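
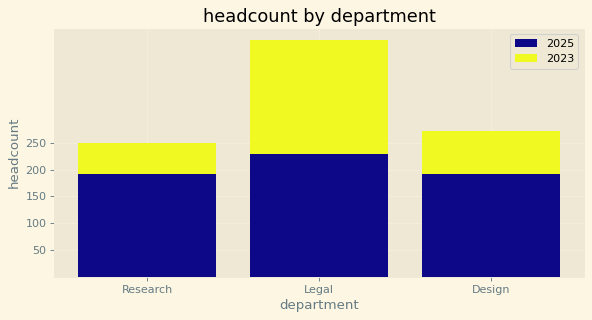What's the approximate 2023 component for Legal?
2023 top ≈ 450, bottom ≈ 250; segment ≈ 200.

≈ 200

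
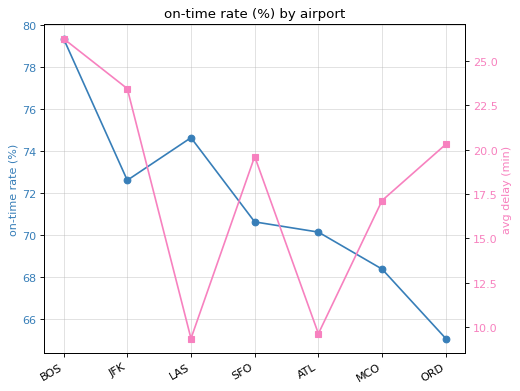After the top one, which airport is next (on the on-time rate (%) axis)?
Top 3 (on the on-time rate (%) axis): BOS ≈ 80, LAS ≈ 74, JFK ≈ 72.

LAS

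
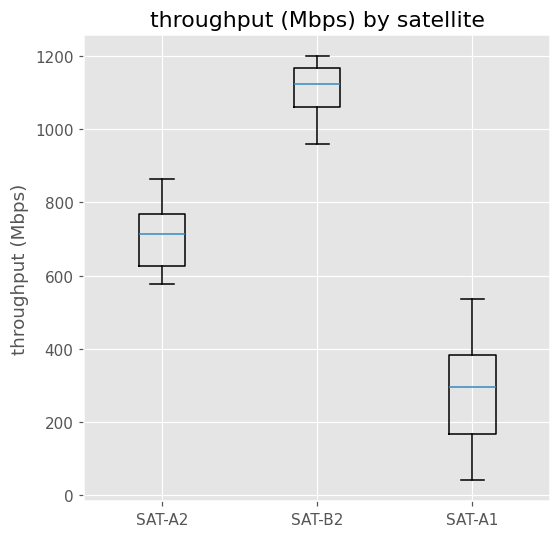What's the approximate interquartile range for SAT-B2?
Q3 ≈ 1200, Q1 ≈ 1100; IQR ≈ 100.

≈ 100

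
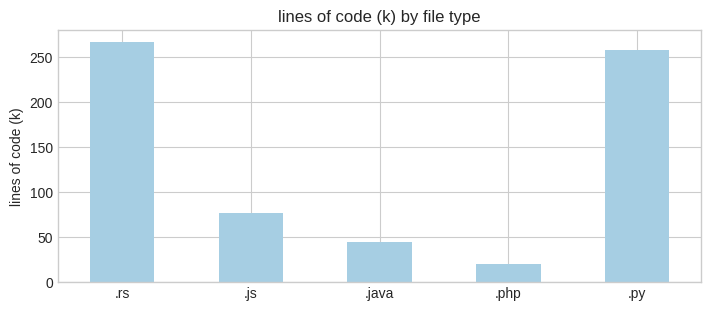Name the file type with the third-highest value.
.js

Top 4: .rs ≈ 275, .py ≈ 250, .js ≈ 75, .java ≈ 50.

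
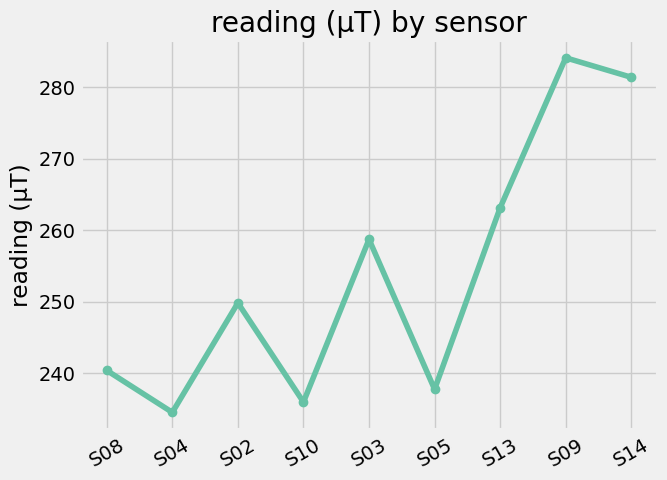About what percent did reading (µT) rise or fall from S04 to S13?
S04 ≈ 235, S13 ≈ 265; (265 − 235) / 235 ≈ +12.8%.

≈ +12.8%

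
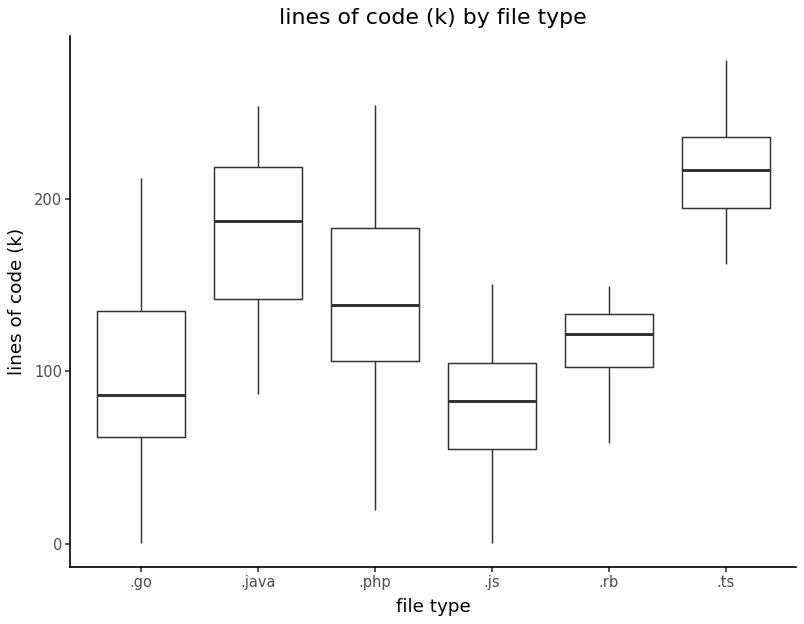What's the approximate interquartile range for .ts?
Q3 ≈ 240, Q1 ≈ 200; IQR ≈ 40.

≈ 40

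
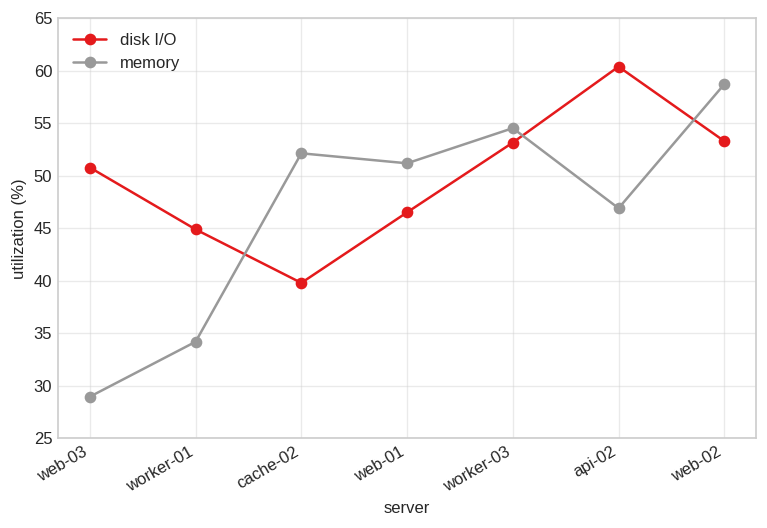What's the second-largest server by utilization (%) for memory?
worker-03

Top 3 for memory: web-02 ≈ 60, worker-03 ≈ 55, cache-02 ≈ 50.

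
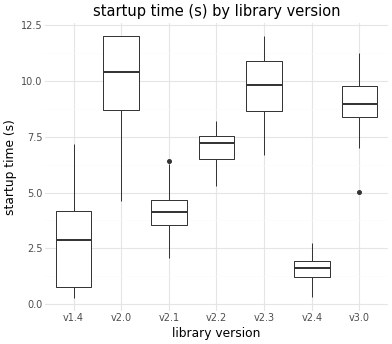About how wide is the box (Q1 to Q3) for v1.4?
≈ 3

Q3 ≈ 4, Q1 ≈ 1; IQR ≈ 3.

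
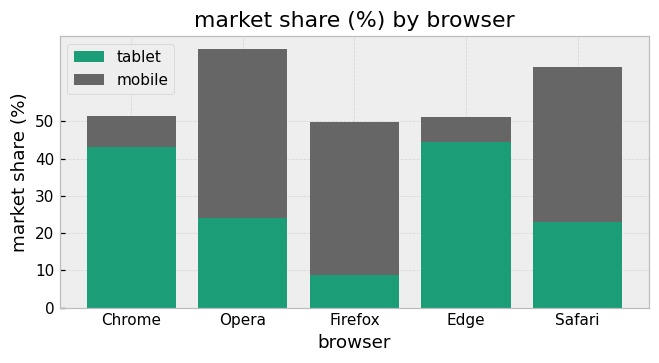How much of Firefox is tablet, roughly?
≈ 10

tablet top ≈ 10, bottom ≈ 0; segment ≈ 10.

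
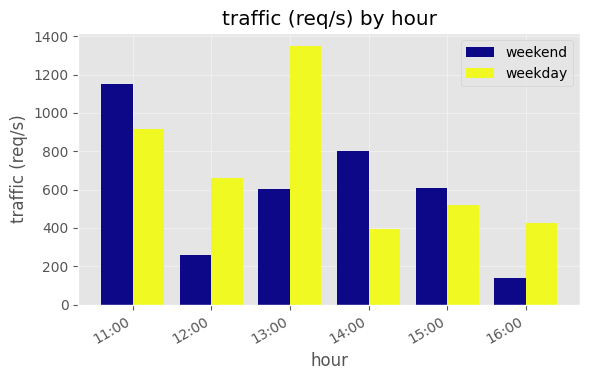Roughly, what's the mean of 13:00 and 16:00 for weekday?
≈ 900

(1400 + 400) / 2 ≈ 900.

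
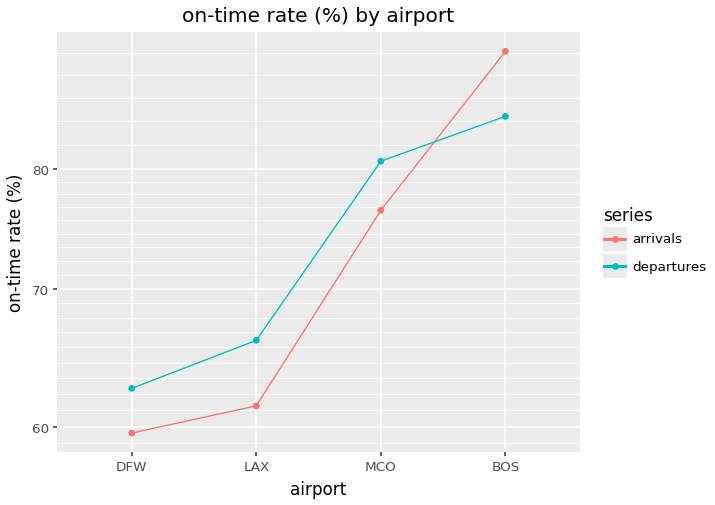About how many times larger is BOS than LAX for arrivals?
≈ 1.5×

BOS ≈ 90, LAX ≈ 60; 90/60 ≈ 1.5.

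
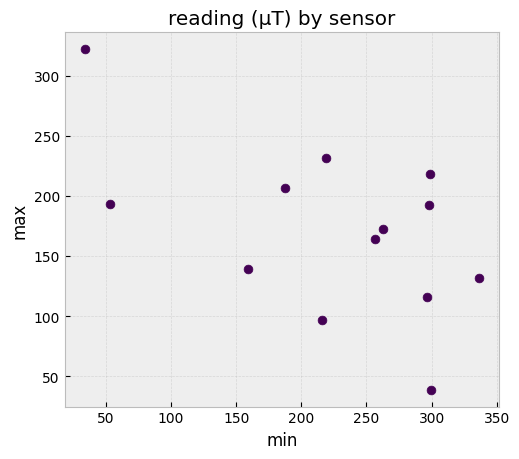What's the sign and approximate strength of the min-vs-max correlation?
Points are negatively correlated; moderate (|r| ≈ 0.6).

negative, moderate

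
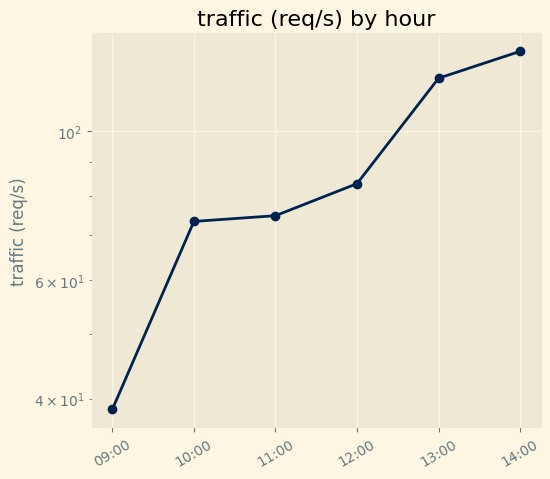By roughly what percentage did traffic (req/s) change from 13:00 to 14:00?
≈ +8.3%

13:00 ≈ 120, 14:00 ≈ 130; (130 − 120) / 120 ≈ +8.3%.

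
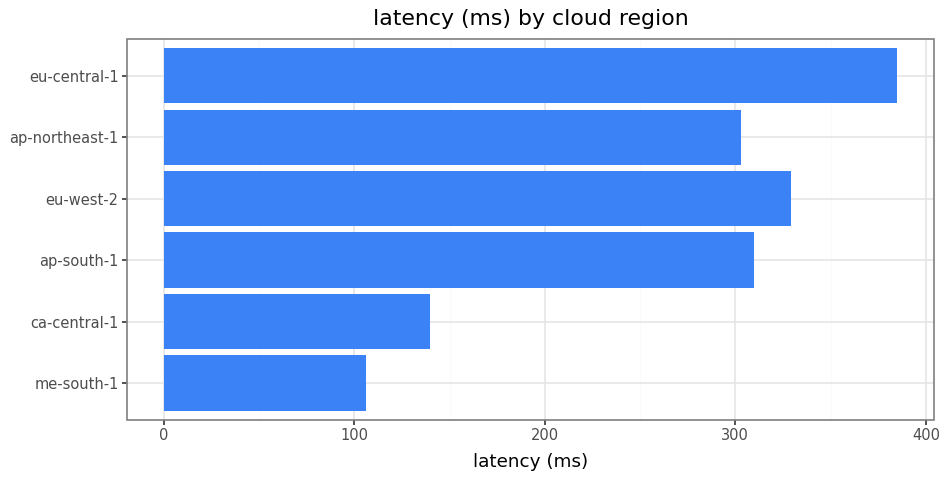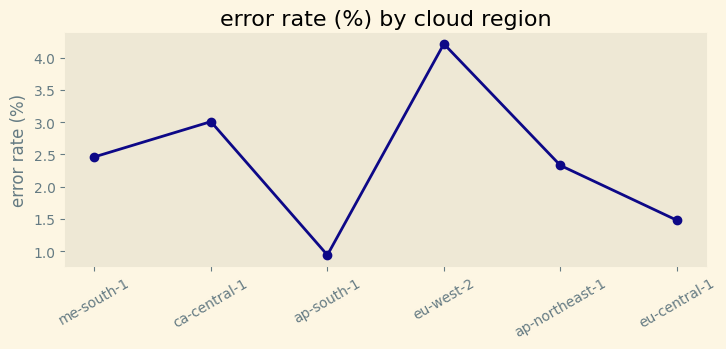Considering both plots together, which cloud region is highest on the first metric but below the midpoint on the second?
eu-central-1

Chart 2 median error rate (%) ≈ 2.5; below-median cloud regions: ap-south-1, ap-northeast-1, eu-central-1. Among those, eu-central-1 has the highest latency (ms) (≈ 400).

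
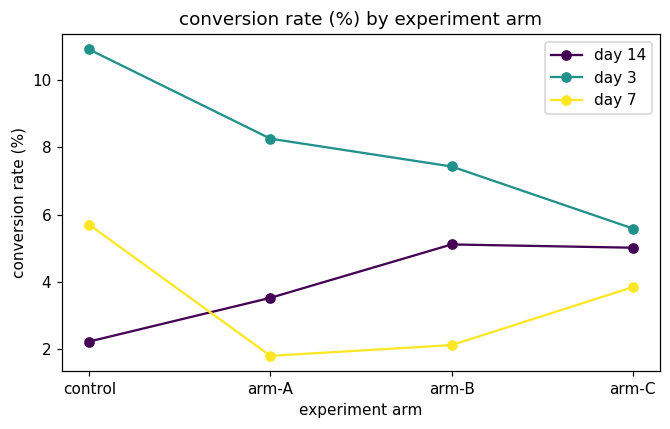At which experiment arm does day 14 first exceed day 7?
control: day 14 ≈ 2 vs day 7 ≈ 6 (not yet); arm-A: day 14 ≈ 4 vs day 7 ≈ 2 (first crossover).

arm-A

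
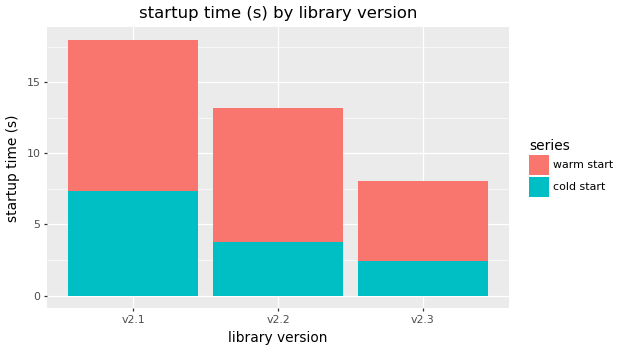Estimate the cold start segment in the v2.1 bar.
≈ 8

cold start top ≈ 8, bottom ≈ 0; segment ≈ 8.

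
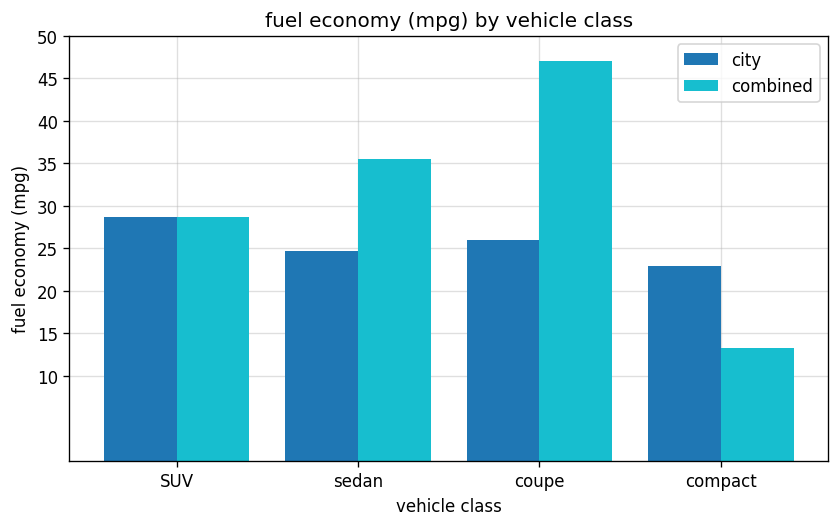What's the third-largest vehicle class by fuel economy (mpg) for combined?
SUV

Top 4 for combined: coupe ≈ 45, sedan ≈ 35, SUV ≈ 30, compact ≈ 15.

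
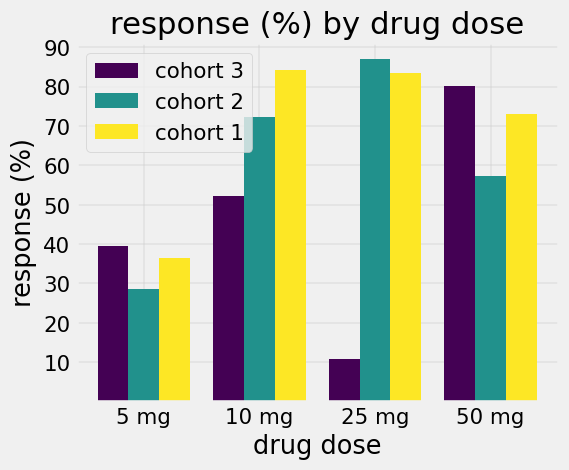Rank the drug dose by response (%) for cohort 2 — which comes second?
Top 3 for cohort 2: 25 mg ≈ 90, 10 mg ≈ 70, 50 mg ≈ 60.

10 mg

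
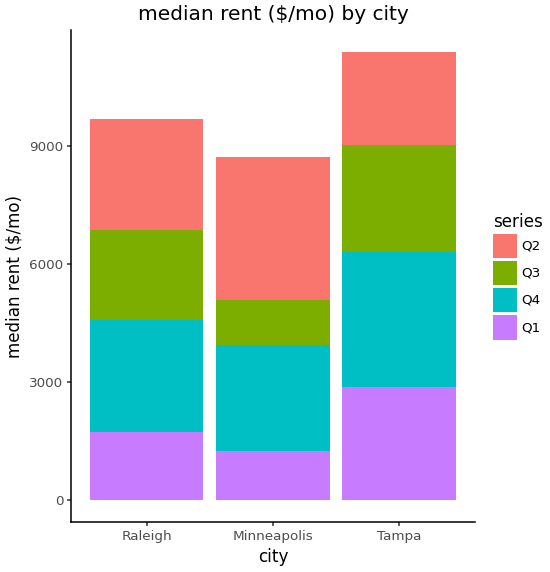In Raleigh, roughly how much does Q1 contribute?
Q1 top ≈ 2000, bottom ≈ 0; segment ≈ 2000.

≈ 2000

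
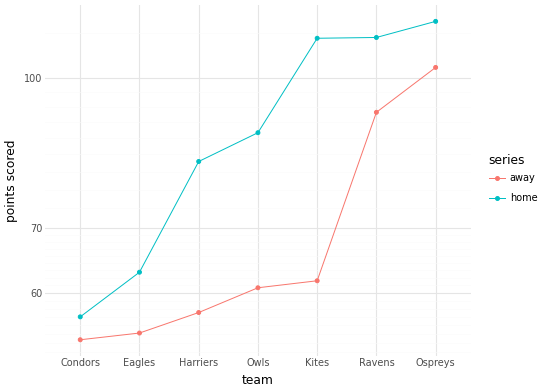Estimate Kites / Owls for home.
Kites ≈ 110, Owls ≈ 90; 110/90 ≈ 1.22.

≈ 1.22×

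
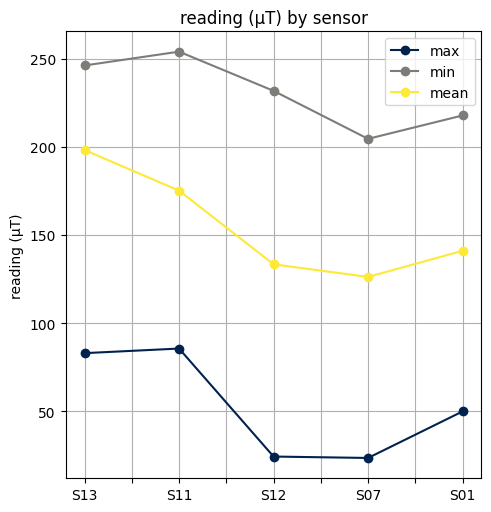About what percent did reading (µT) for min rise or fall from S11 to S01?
≈ -15.4%

S11 ≈ 260, S01 ≈ 220; (220 − 260) / 260 ≈ -15.4%.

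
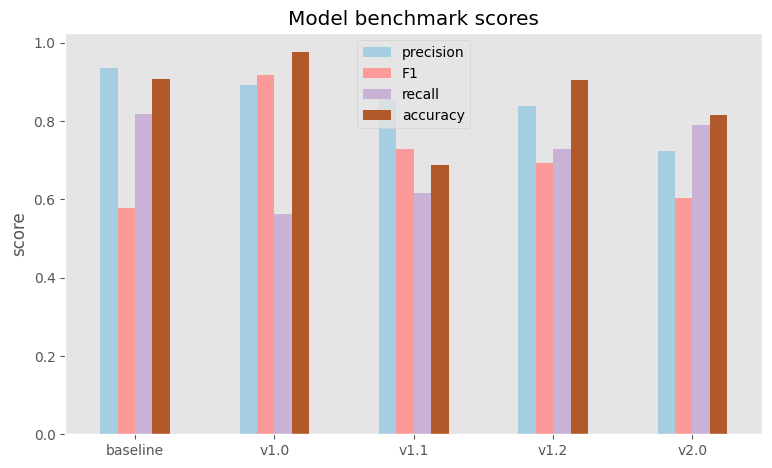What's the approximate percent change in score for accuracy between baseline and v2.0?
baseline ≈ 0.9, v2.0 ≈ 0.8; (0.8 − 0.9) / 0.9 ≈ -11.1%.

≈ -11.1%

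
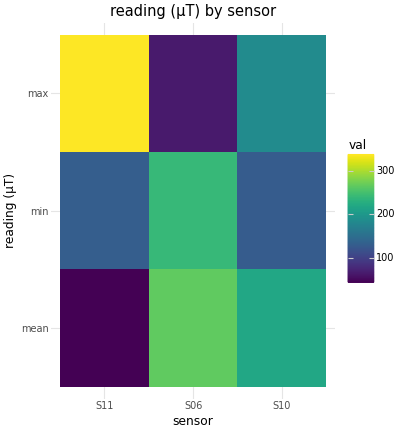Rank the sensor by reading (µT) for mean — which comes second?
Top 3 for mean: S06 ≈ 275, S10 ≈ 225, S11 ≈ 50.

S10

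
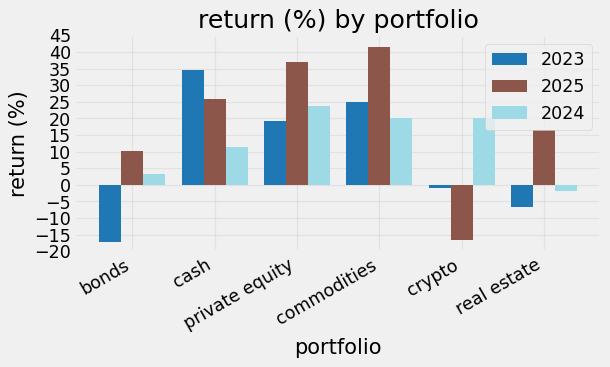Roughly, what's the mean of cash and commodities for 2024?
≈ 15

(10 + 20) / 2 ≈ 15.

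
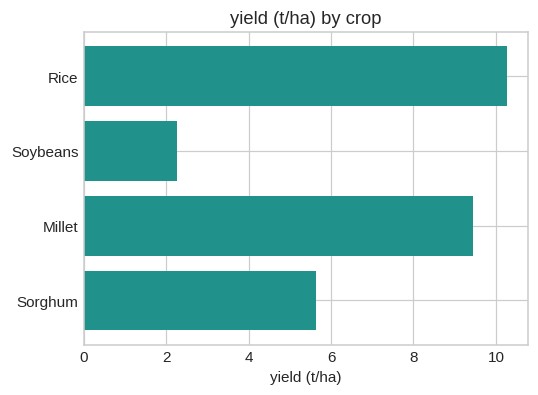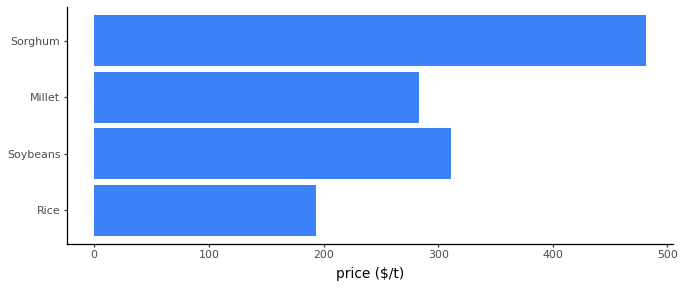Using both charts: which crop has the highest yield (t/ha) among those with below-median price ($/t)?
Chart 2 median price ($/t) ≈ 300; below-median crops: Rice, Millet. Among those, Rice has the highest yield (t/ha) (≈ 10).

Rice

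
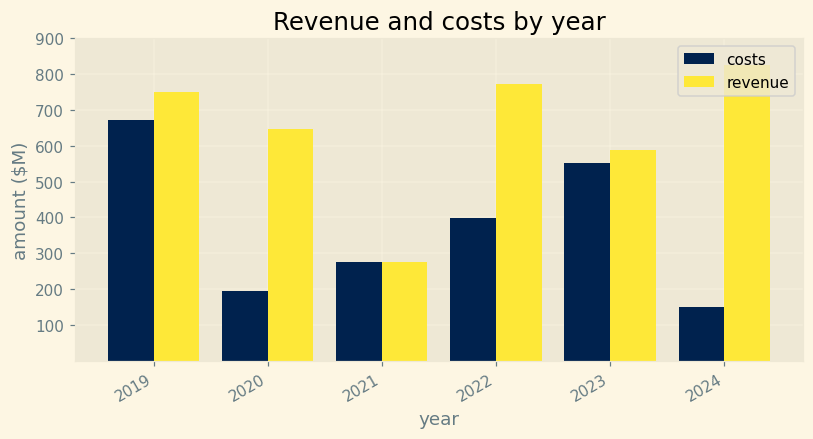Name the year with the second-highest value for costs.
Top 3 for costs: 2019 ≈ 700, 2023 ≈ 600, 2022 ≈ 400.

2023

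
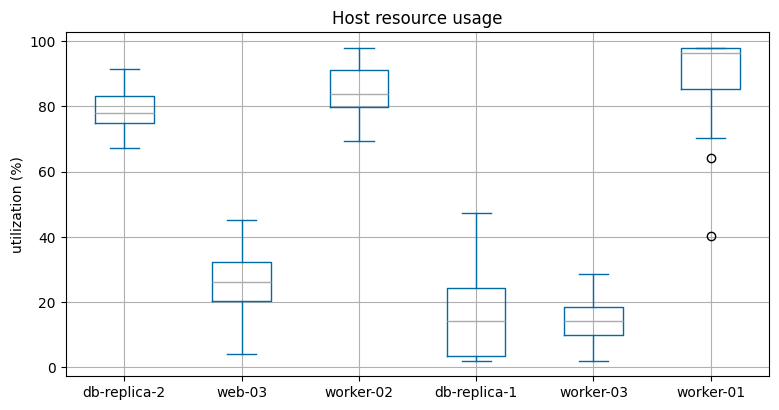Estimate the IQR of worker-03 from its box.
≈ 10

Q3 ≈ 20, Q1 ≈ 10; IQR ≈ 10.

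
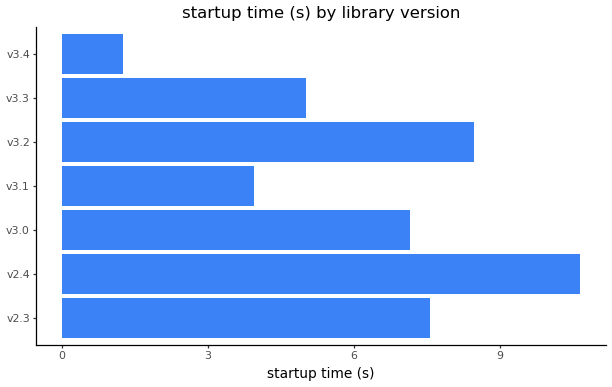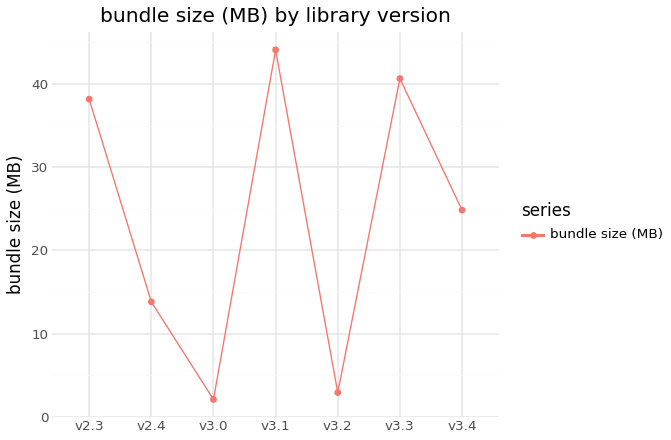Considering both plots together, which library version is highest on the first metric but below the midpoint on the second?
v2.4

Chart 2 median bundle size (MB) ≈ 25; below-median library versions: v2.4, v3.0, v3.2. Among those, v2.4 has the highest startup time (s) (≈ 11).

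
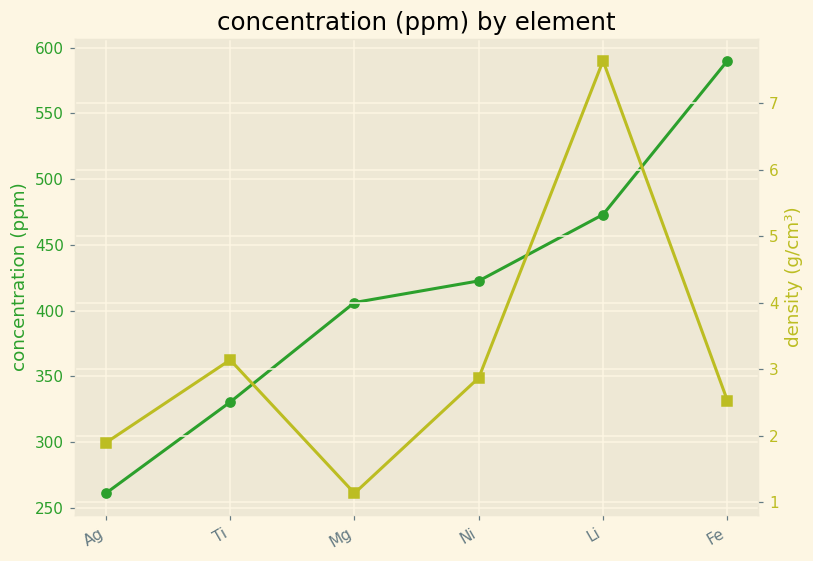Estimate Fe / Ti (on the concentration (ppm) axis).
≈ 1.71×

Fe ≈ 600, Ti ≈ 350; 600/350 ≈ 1.71.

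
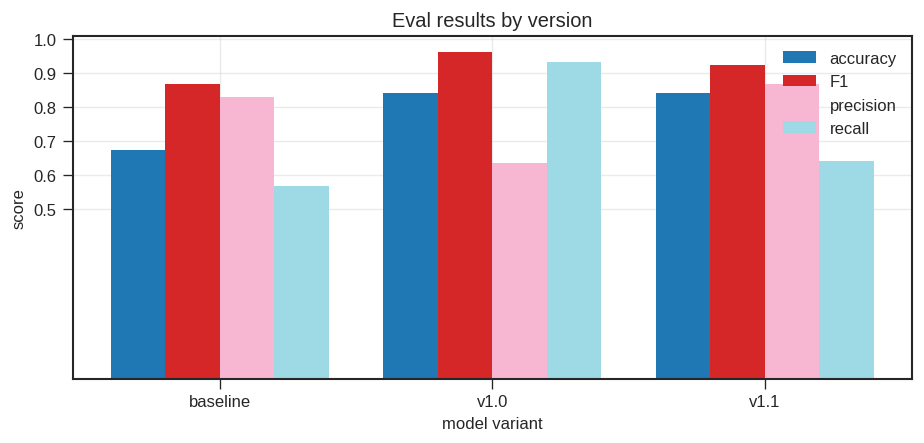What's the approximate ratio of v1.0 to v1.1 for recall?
v1.0 ≈ 0.9, v1.1 ≈ 0.6; 0.9/0.6 ≈ 1.5.

≈ 1.5×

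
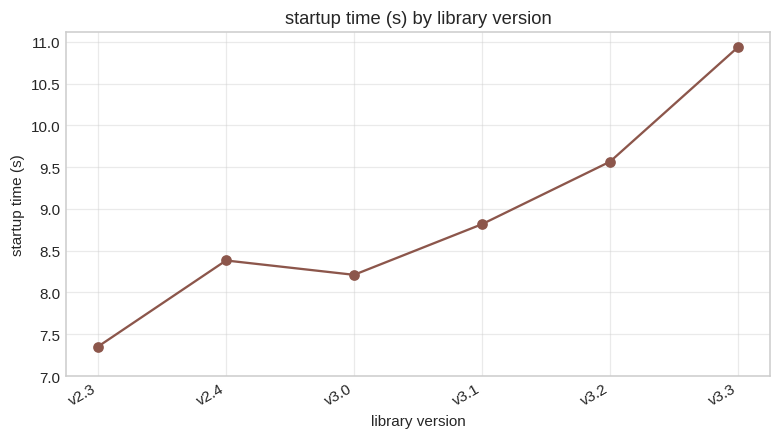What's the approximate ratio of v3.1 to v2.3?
≈ 1.2×

v3.1 ≈ 9.0, v2.3 ≈ 7.5; 9.0/7.5 ≈ 1.2.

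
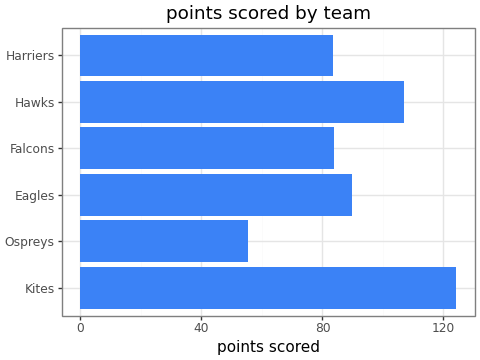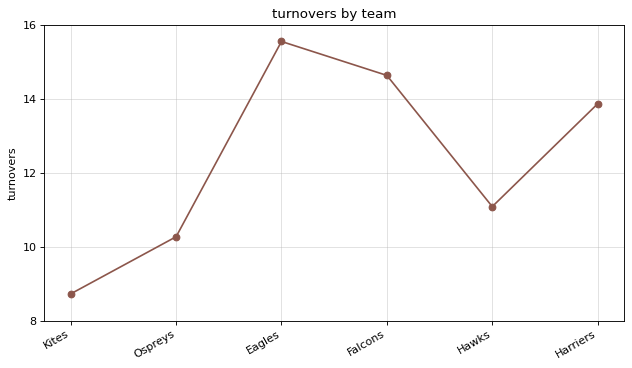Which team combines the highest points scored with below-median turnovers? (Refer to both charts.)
Kites

Chart 2 median turnovers ≈ 12; below-median teams: Kites, Ospreys, Hawks. Among those, Kites has the highest points scored (≈ 120).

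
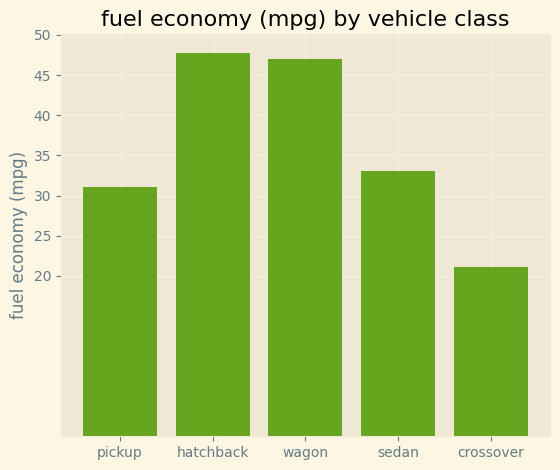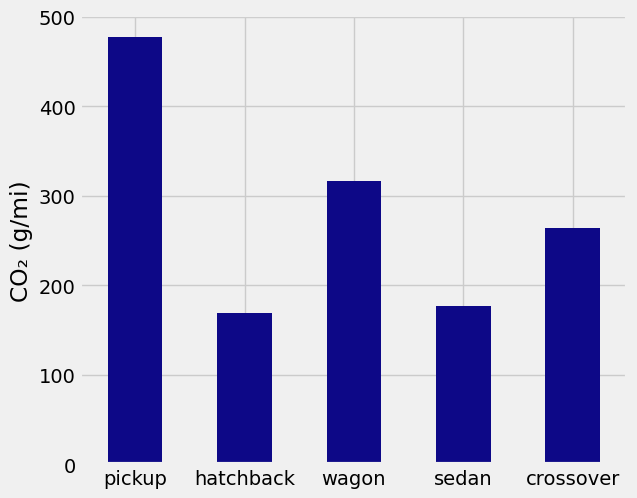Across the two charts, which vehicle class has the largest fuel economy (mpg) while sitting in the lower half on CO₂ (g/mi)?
hatchback

Chart 2 median CO₂ (g/mi) ≈ 250; below-median vehicle classes: hatchback, sedan. Among those, hatchback has the highest fuel economy (mpg) (≈ 50).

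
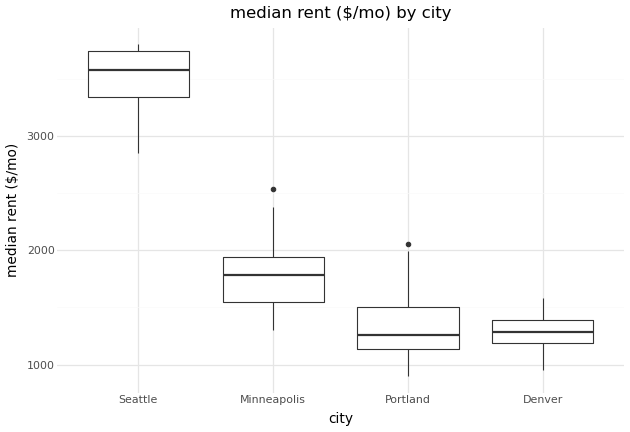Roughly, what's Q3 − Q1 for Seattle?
≈ 400

Q3 ≈ 3800, Q1 ≈ 3400; IQR ≈ 400.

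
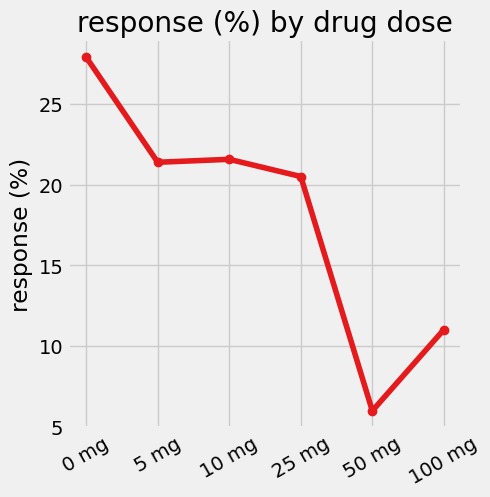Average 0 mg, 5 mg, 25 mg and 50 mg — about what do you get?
(28 + 22 + 20 + 6) / 4 ≈ 19.

≈ 19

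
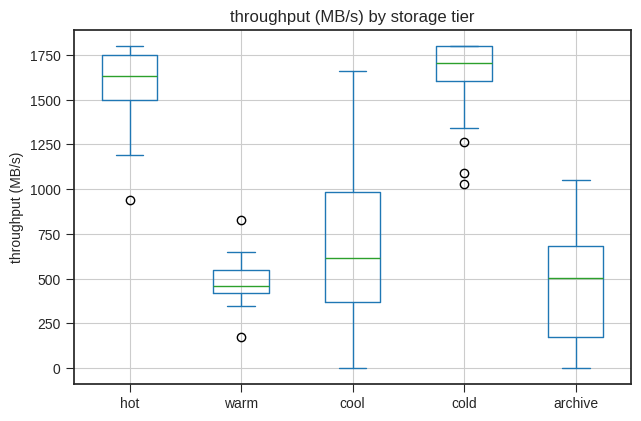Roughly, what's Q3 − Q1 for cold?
Q3 ≈ 1800, Q1 ≈ 1600; IQR ≈ 200.

≈ 200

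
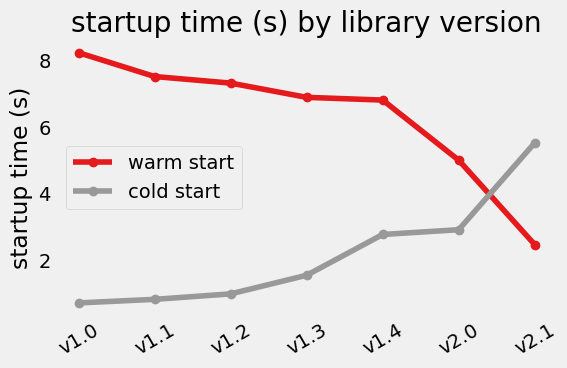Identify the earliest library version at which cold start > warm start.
v2.1

v2.0: cold start ≈ 3 vs warm start ≈ 5 (not yet); v2.1: cold start ≈ 6 vs warm start ≈ 2 (first crossover).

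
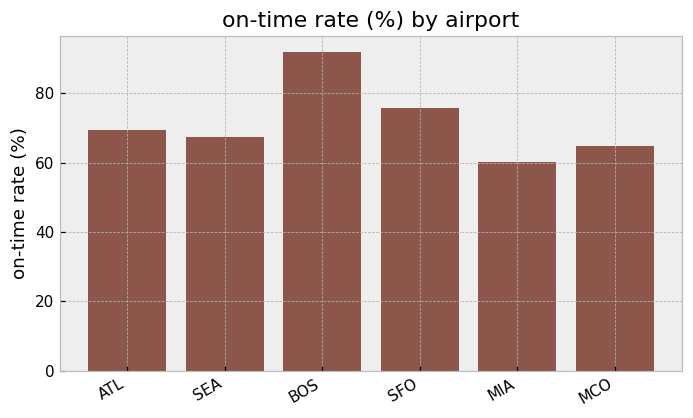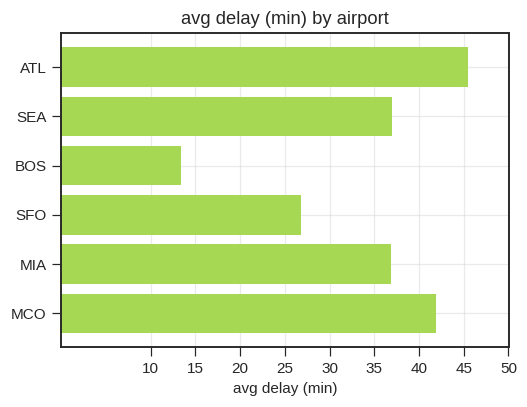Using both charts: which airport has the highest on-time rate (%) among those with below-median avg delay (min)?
Chart 2 median avg delay (min) ≈ 35; below-median airports: BOS, SFO, MIA. Among those, BOS has the highest on-time rate (%) (≈ 90).

BOS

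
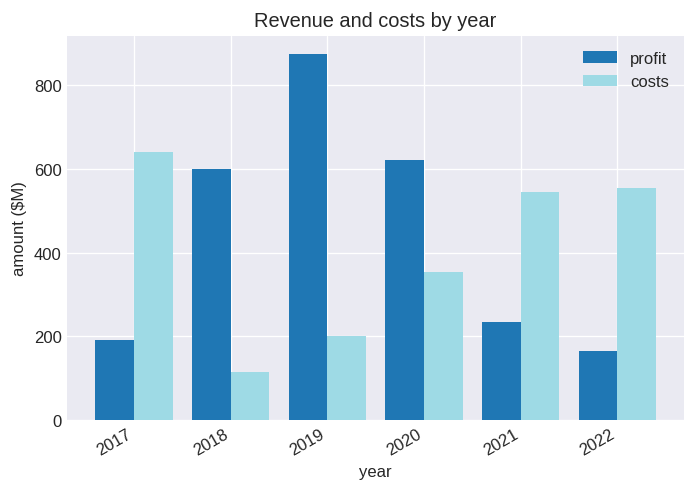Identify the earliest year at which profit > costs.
2018

2017: profit ≈ 200 vs costs ≈ 600 (not yet); 2018: profit ≈ 600 vs costs ≈ 100 (first crossover).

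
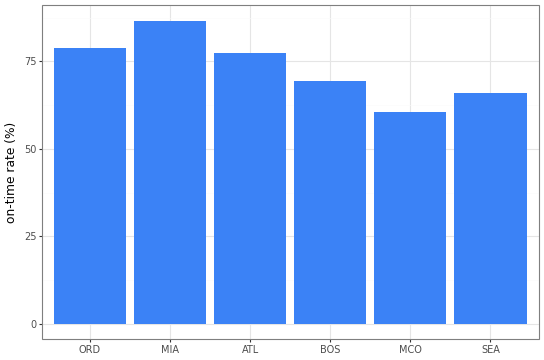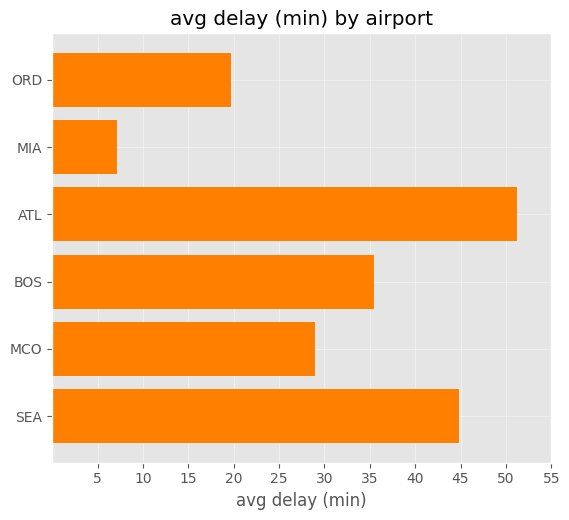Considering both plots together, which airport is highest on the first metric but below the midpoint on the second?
Chart 2 median avg delay (min) ≈ 30; below-median airports: ORD, MIA, MCO. Among those, MIA has the highest on-time rate (%) (≈ 90).

MIA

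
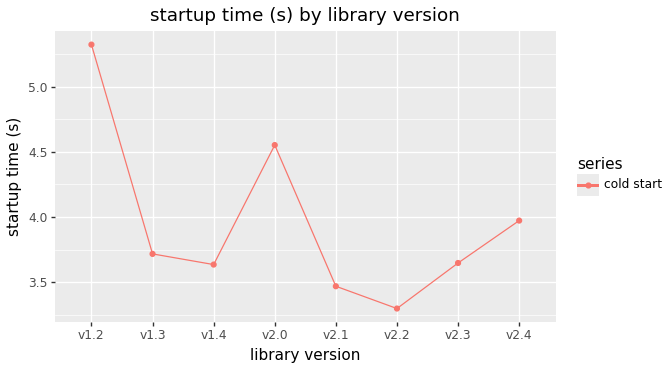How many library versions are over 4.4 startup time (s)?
Above 4.4: v1.2, v2.0.

2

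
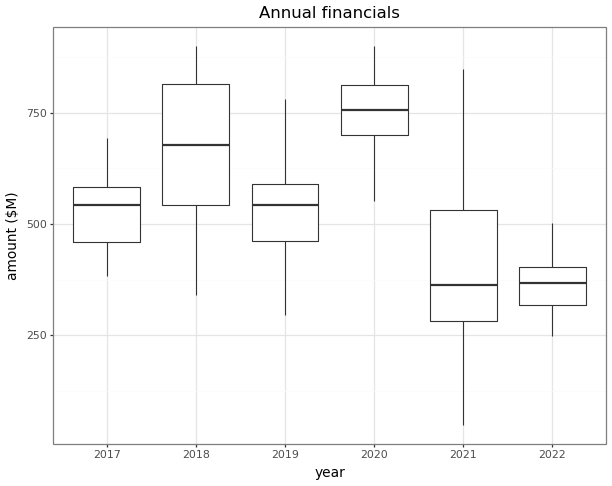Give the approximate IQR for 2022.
≈ 100

Q3 ≈ 400, Q1 ≈ 300; IQR ≈ 100.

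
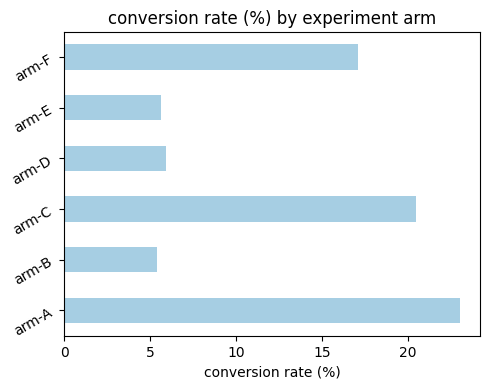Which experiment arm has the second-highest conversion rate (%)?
Top 3: arm-A ≈ 24, arm-C ≈ 20, arm-F ≈ 18.

arm-C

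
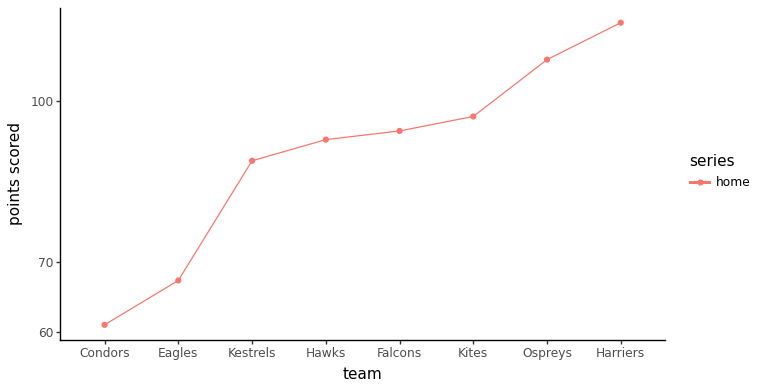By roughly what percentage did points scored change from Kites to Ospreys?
≈ +15.8%

Kites ≈ 95, Ospreys ≈ 110; (110 − 95) / 95 ≈ +15.8%.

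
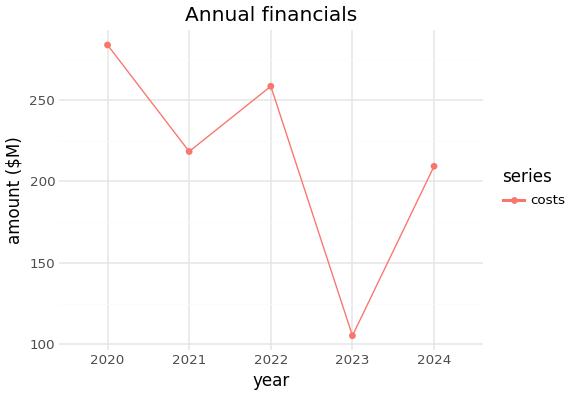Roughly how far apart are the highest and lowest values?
≈ 180

Max 2020 ≈ 280, min 2023 ≈ 100; range ≈ 180.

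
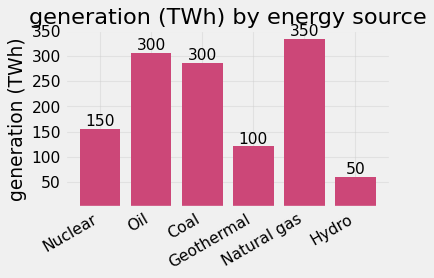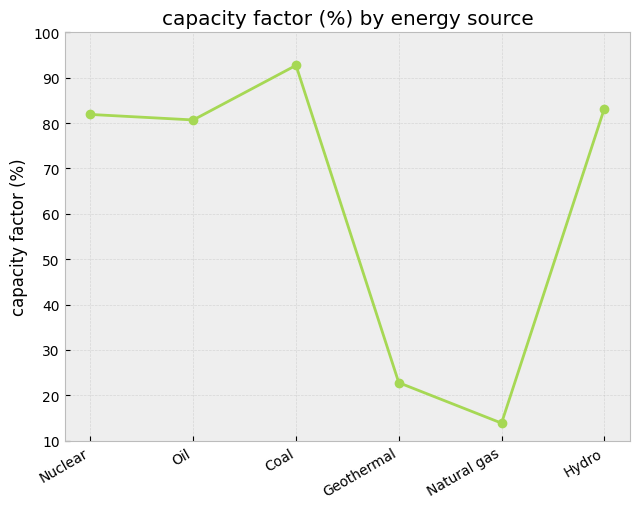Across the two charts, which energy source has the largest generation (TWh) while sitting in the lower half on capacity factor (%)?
Natural gas

Chart 2 median capacity factor (%) ≈ 80; below-median energy sources: Oil, Geothermal, Natural gas. Among those, Natural gas has the highest generation (TWh) (≈ 350).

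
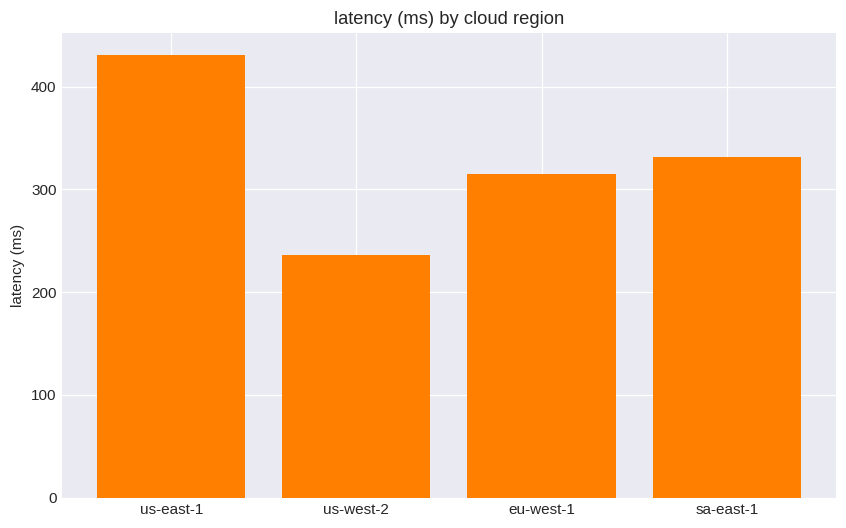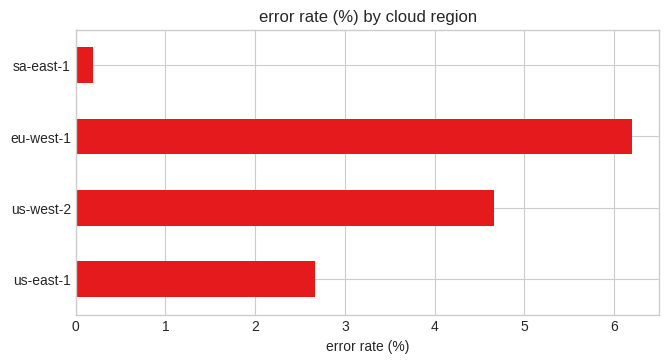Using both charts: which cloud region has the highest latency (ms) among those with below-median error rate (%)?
Chart 2 median error rate (%) ≈ 4; below-median cloud regions: us-east-1, sa-east-1. Among those, us-east-1 has the highest latency (ms) (≈ 450).

us-east-1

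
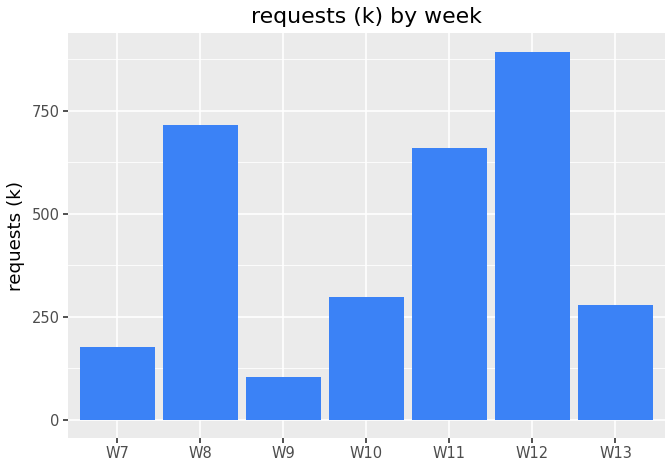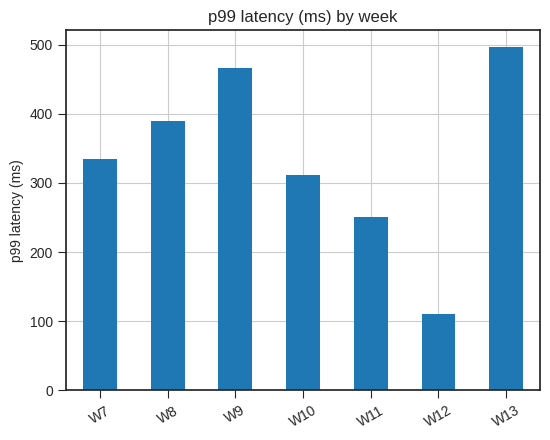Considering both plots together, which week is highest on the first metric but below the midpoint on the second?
W12

Chart 2 median p99 latency (ms) ≈ 350; below-median weeks: W10, W11, W12. Among those, W12 has the highest requests (k) (≈ 900).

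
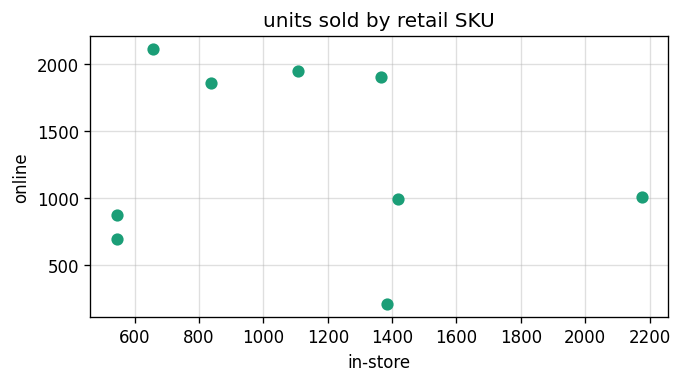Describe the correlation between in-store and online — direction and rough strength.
no clear correlation

Points are roughly uncorrelated; weak (|r| ≈ 0.2).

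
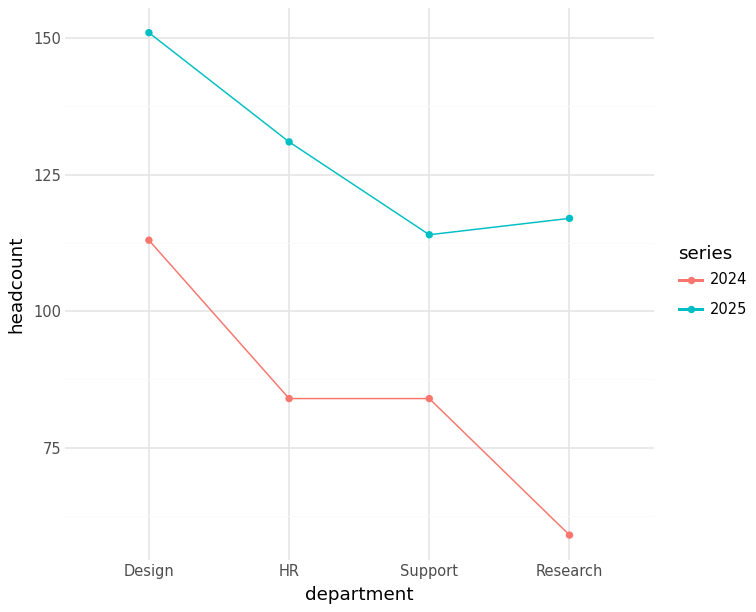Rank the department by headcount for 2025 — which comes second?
HR

Top 3 for 2025: Design ≈ 150, HR ≈ 130, Research ≈ 120.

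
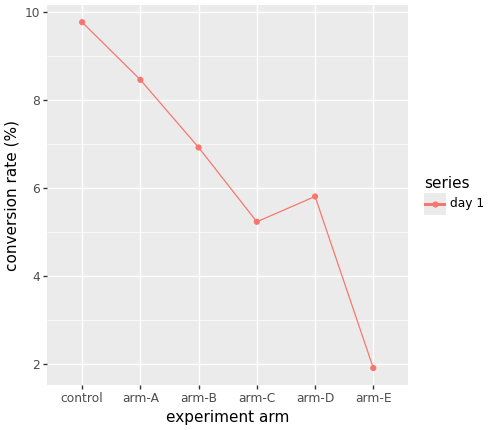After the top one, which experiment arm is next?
Top 3: control ≈ 10, arm-A ≈ 8, arm-B ≈ 7.

arm-A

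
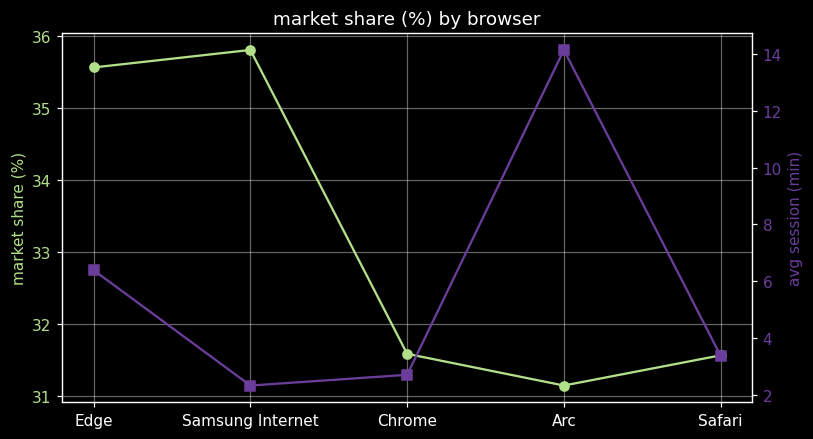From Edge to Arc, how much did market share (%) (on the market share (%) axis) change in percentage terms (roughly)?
Edge ≈ 35.5, Arc ≈ 31.0; (31.0 − 35.5) / 35.5 ≈ -12.7%.

≈ -12.7%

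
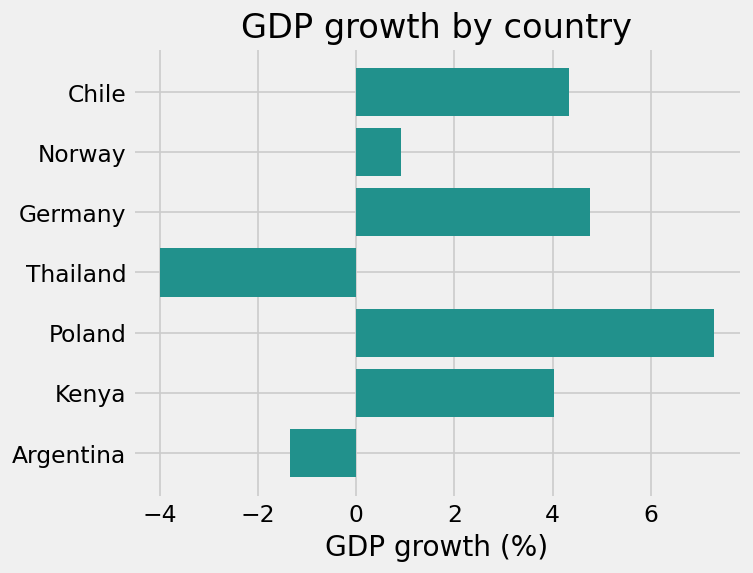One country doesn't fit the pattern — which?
Thailand

Thailand ≈ -4; the rest sit between ≈ -1 and ≈ 7.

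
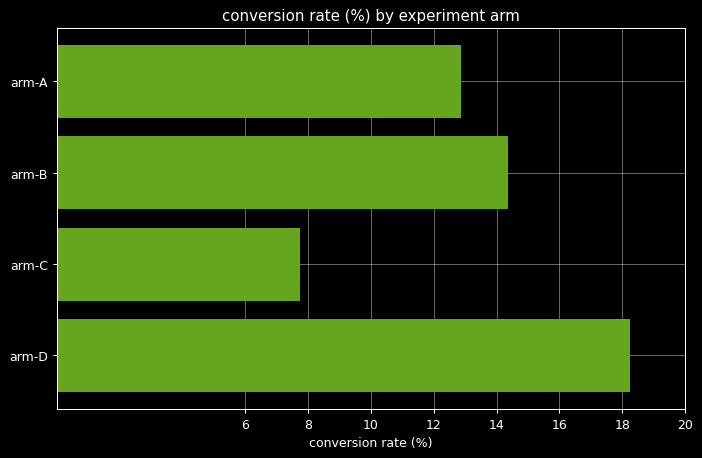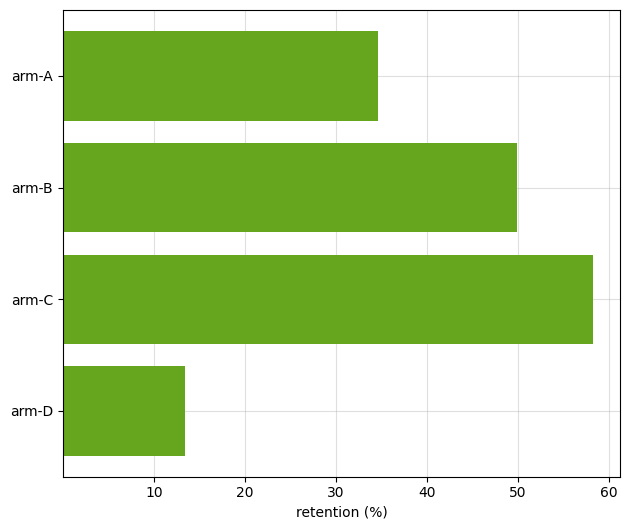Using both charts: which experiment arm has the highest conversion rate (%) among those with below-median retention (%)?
Chart 2 median retention (%) ≈ 40; below-median experiment arms: arm-A, arm-D. Among those, arm-D has the highest conversion rate (%) (≈ 18).

arm-D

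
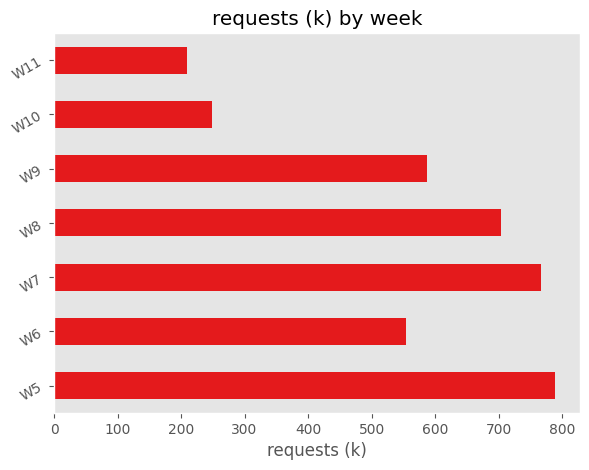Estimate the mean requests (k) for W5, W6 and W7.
(800 + 600 + 800) / 3 ≈ 733.

≈ 733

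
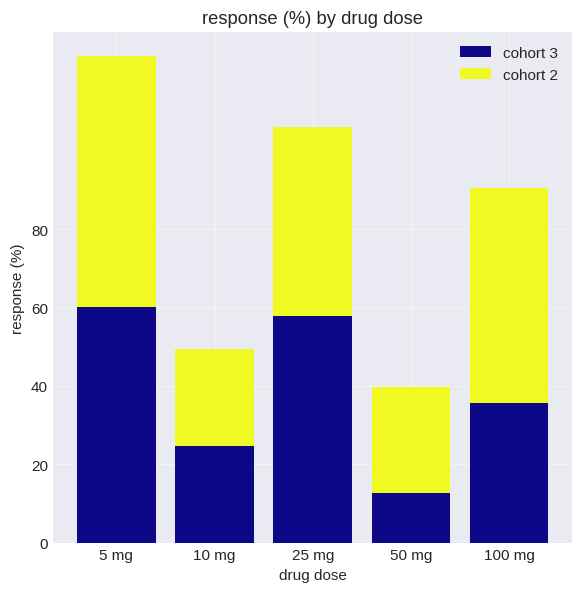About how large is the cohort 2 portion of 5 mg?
≈ 60

cohort 2 top ≈ 120, bottom ≈ 60; segment ≈ 60.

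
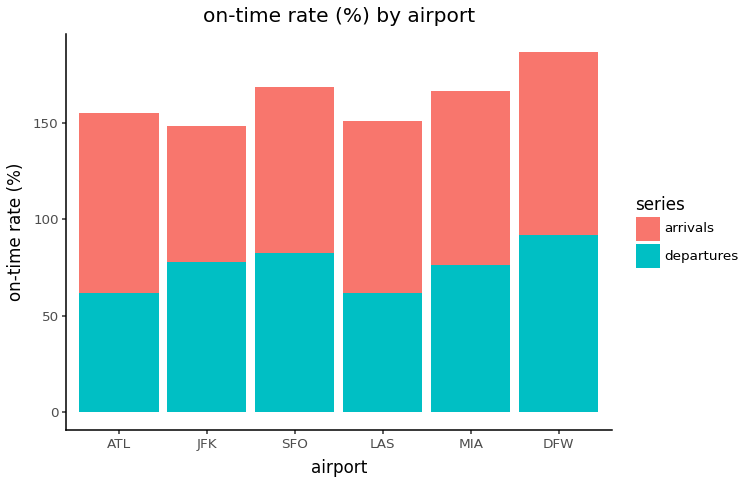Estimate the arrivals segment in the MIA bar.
≈ 80

arrivals top ≈ 160, bottom ≈ 80; segment ≈ 80.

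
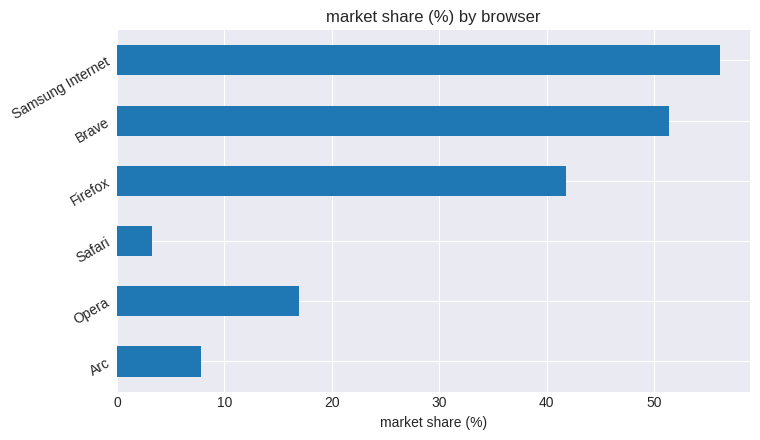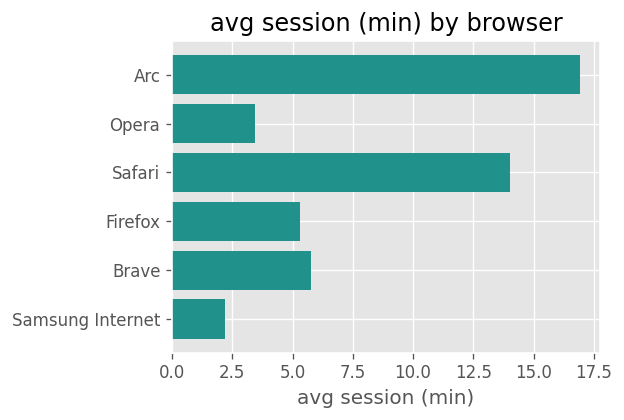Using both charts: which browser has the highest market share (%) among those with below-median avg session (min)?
Samsung Internet

Chart 2 median avg session (min) ≈ 6; below-median browsers: Opera, Firefox, Samsung Internet. Among those, Samsung Internet has the highest market share (%) (≈ 60).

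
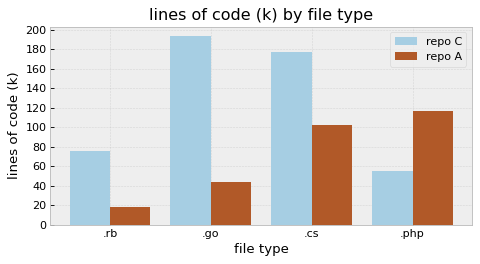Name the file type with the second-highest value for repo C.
Top 3 for repo C: .go ≈ 200, .cs ≈ 180, .rb ≈ 80.

.cs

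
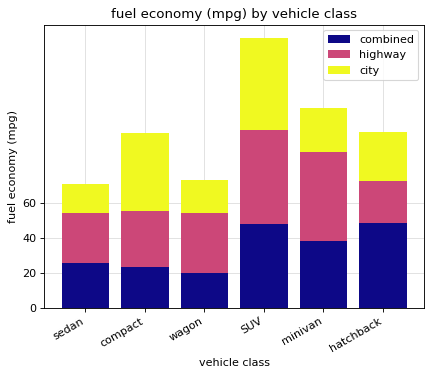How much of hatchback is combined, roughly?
≈ 40

combined top ≈ 40, bottom ≈ 0; segment ≈ 40.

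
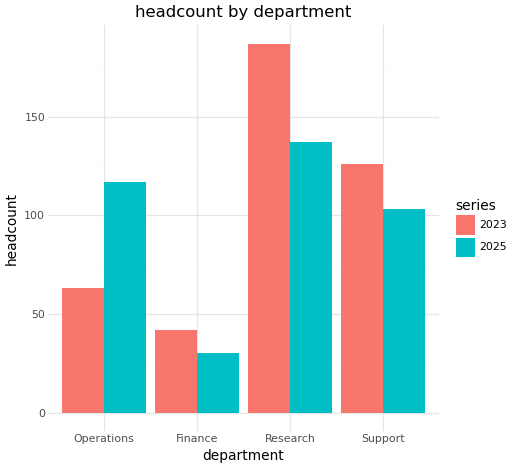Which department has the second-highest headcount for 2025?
Top 3 for 2025: Research ≈ 140, Operations ≈ 120, Support ≈ 100.

Operations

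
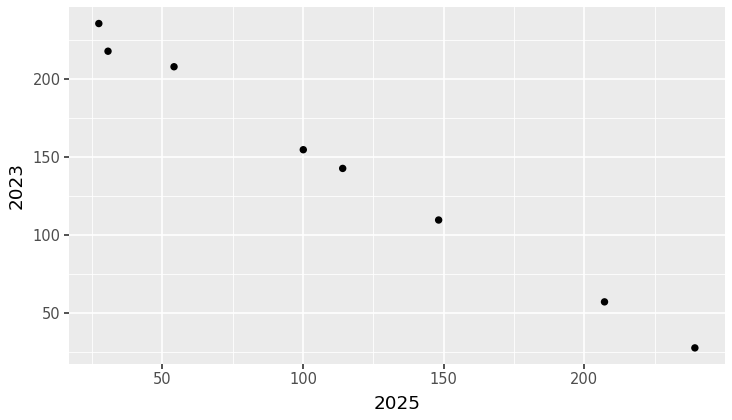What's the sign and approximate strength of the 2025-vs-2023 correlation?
Points are negatively correlated; strong (|r| ≈ 1.0).

negative, strong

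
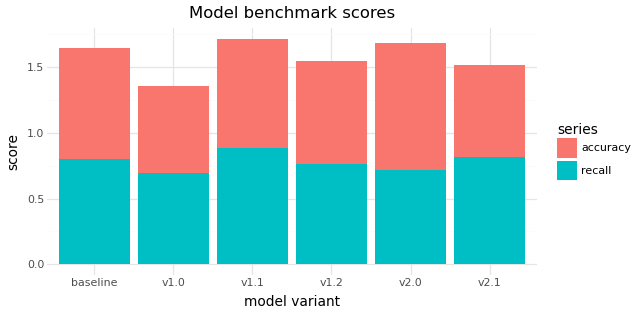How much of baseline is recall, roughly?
≈ 0.8

recall top ≈ 0.8, bottom ≈ 0.0; segment ≈ 0.8.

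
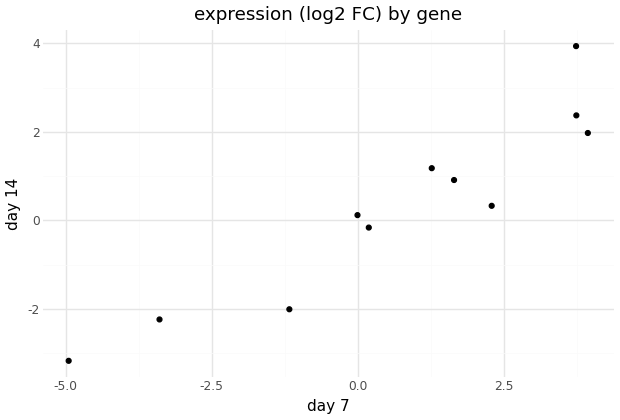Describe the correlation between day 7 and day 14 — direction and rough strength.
Points are positively correlated; strong (|r| ≈ 0.9).

positive, strong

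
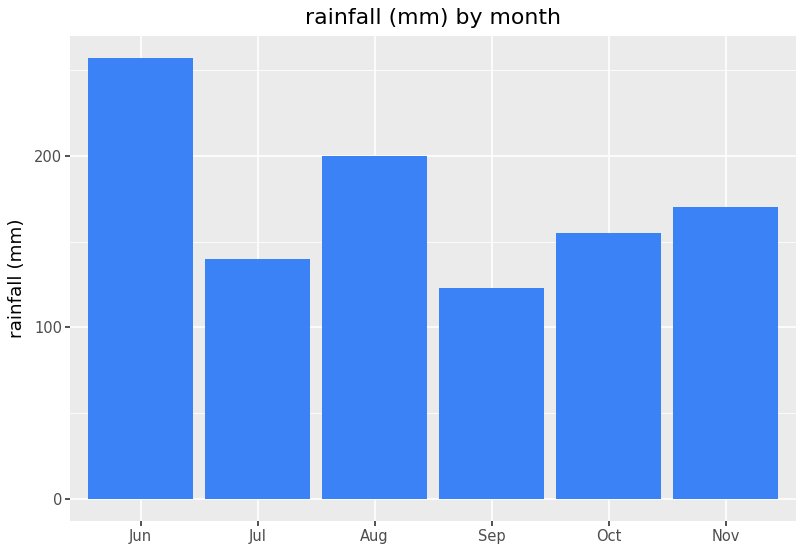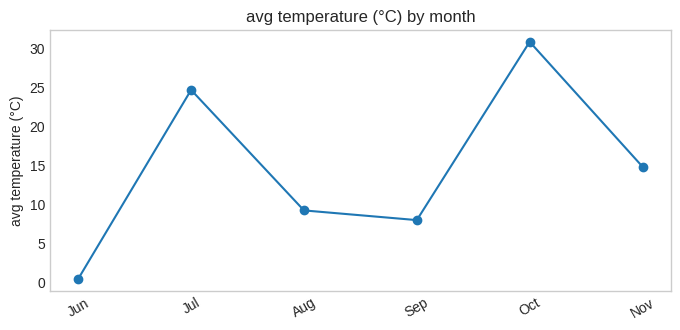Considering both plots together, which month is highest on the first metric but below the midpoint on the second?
Chart 2 median avg temperature (°C) ≈ 10; below-median months: Jun, Aug, Sep. Among those, Jun has the highest rainfall (mm) (≈ 250).

Jun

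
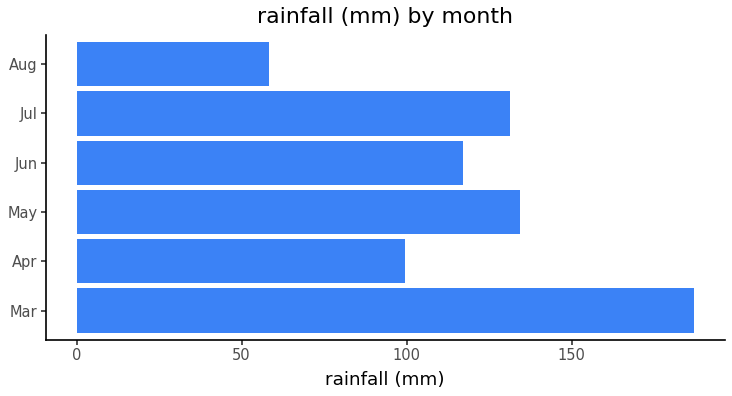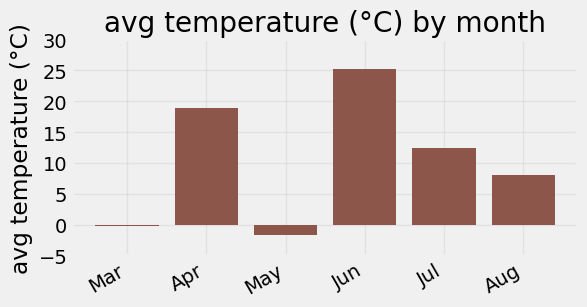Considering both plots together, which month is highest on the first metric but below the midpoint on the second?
Mar

Chart 2 median avg temperature (°C) ≈ 10; below-median months: Mar, May, Aug. Among those, Mar has the highest rainfall (mm) (≈ 180).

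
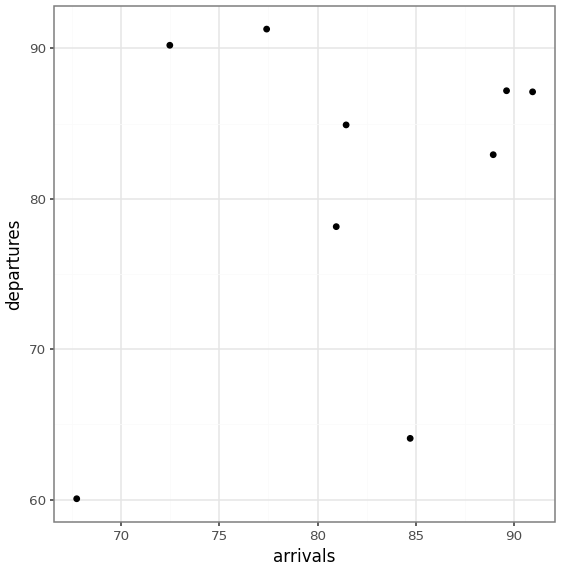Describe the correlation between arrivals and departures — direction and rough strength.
positive, weak

Points are positively correlated; weak (|r| ≈ 0.3).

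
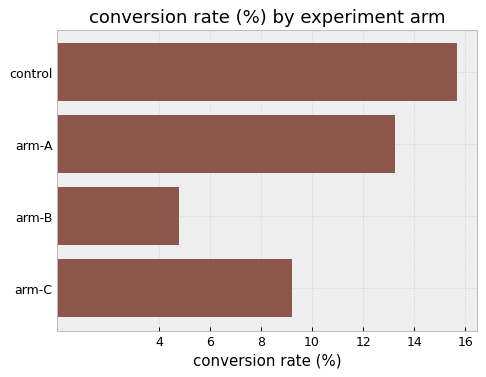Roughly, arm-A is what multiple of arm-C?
arm-A ≈ 14, arm-C ≈ 10; 14/10 ≈ 1.4.

≈ 1.4×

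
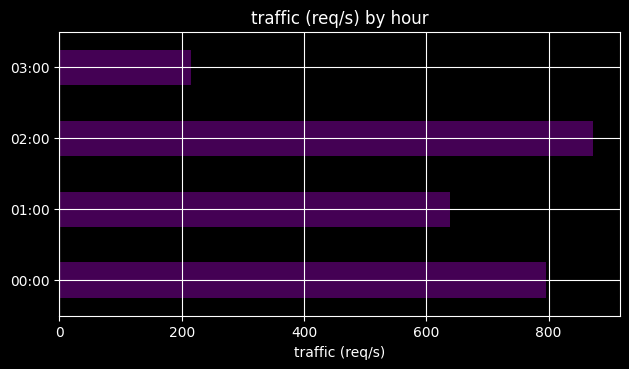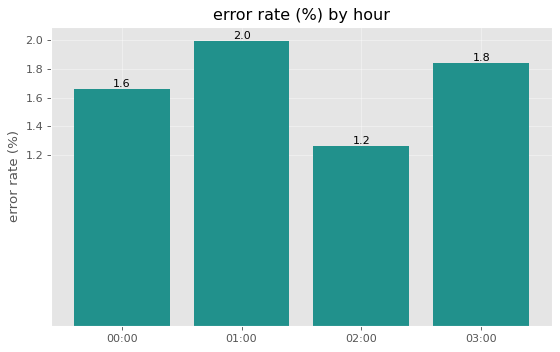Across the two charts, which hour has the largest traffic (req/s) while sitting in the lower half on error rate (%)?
02:00

Chart 2 median error rate (%) ≈ 1.8; below-median hours: 00:00, 02:00. Among those, 02:00 has the highest traffic (req/s) (≈ 900).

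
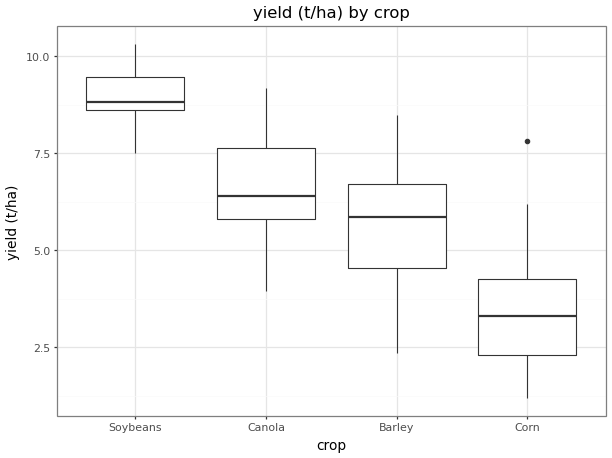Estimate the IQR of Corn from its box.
Q3 ≈ 4.5, Q1 ≈ 2.5; IQR ≈ 2.0.

≈ 2.0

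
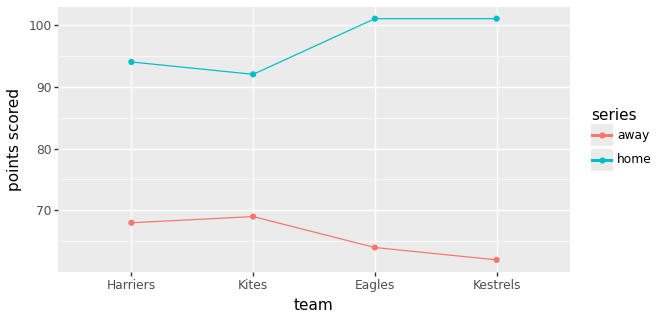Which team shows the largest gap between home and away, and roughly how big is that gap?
Kestrels: home ≈ 100, away ≈ 60 → gap ≈ 40. Next-largest (Eagles) is only ≈ 35.

Kestrels, ≈ 40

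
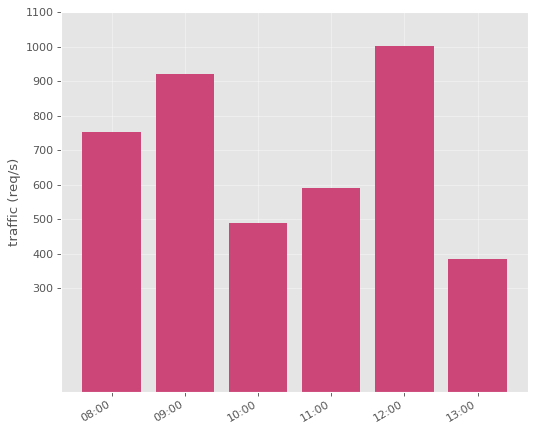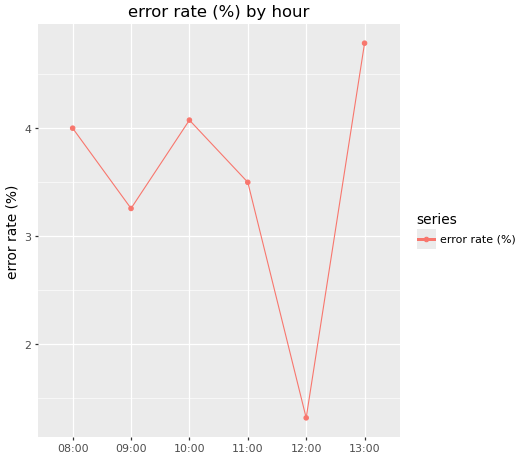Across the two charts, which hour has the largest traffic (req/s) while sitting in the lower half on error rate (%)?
Chart 2 median error rate (%) ≈ 3.5; below-median hours: 09:00, 11:00, 12:00. Among those, 12:00 has the highest traffic (req/s) (≈ 1000).

12:00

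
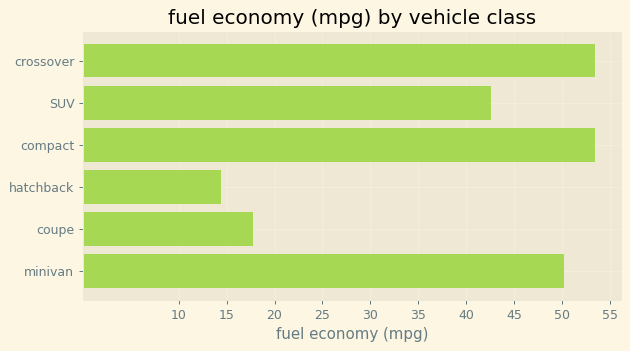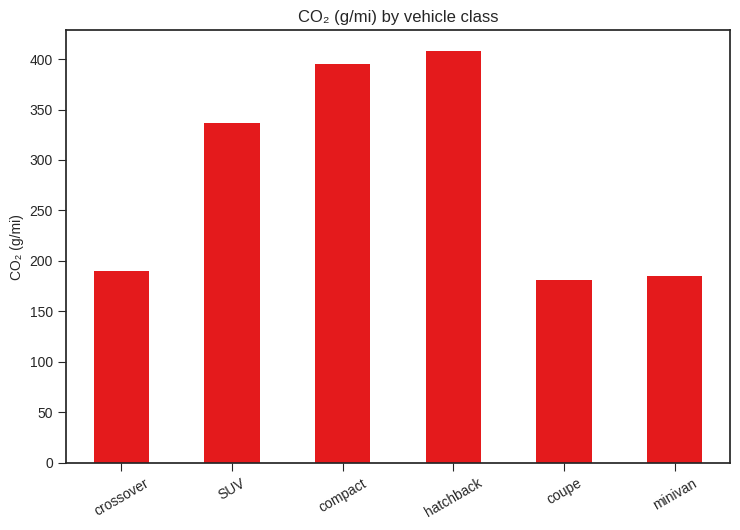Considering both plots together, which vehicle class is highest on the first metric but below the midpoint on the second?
Chart 2 median CO₂ (g/mi) ≈ 250; below-median vehicle classes: crossover, coupe, minivan. Among those, crossover has the highest fuel economy (mpg) (≈ 55).

crossover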